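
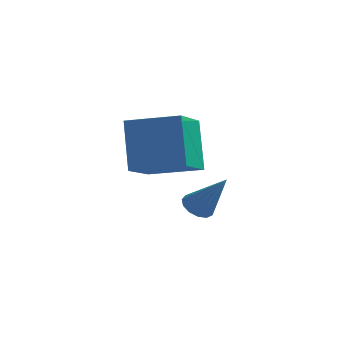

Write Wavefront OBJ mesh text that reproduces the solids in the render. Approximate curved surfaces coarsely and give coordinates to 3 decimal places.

v -2.797 0.62 1.585
v -3.221 1.562 3.424
v -2.686 2.55 0.621
v -3.111 3.492 2.46
v -0.889 0.708 1.98
v -1.314 1.65 3.819
v -0.779 2.638 1.016
v -1.203 3.58 2.855
v -1.351 4.037 -1.385
v -0.95 3.686 -1.74
v -0.269 3.723 0.145
v -0.829 4.026 -1.756
v -0.874 4.369 -1.654
v -1.071 4.606 -1.467
v -1.356 4.663 -1.254
v -1.639 4.521 -1.082
v -1.831 4.225 -1.007
v -1.871 3.869 -1.052
v -1.745 3.567 -1.203
v -1.494 3.413 -1.412
v -1.197 3.458 -1.612
f 2 4 1
f 5 2 1
f 1 4 3
f 3 5 1
f 2 8 4
f 6 2 5
f 6 8 2
f 4 8 3
f 7 5 3
f 3 8 7
f 7 6 5
f 8 6 7
f 10 9 12
f 10 12 11
f 12 9 13
f 12 13 11
f 13 9 14
f 13 14 11
f 14 9 15
f 14 15 11
f 15 9 16
f 15 16 11
f 16 9 17
f 16 17 11
f 17 9 18
f 17 18 11
f 18 9 19
f 18 19 11
f 19 9 20
f 19 20 11
f 20 9 21
f 20 21 11
f 21 9 10
f 21 10 11



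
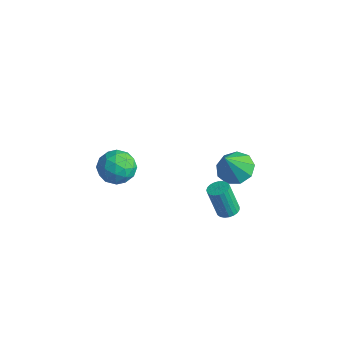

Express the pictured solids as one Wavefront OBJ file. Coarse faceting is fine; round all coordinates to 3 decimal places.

v -3.524 1.395 -2.412
v -2.685 0.711 -2.717
v -4.435 0.949 -3.923
v -3.596 0.265 -4.228
v -4.241 0.005 -3.343
v -3.678 0.281 -2.409
v -3.442 1.379 -4.231
v -2.879 1.655 -3.297
v -2.634 0.701 -3.84
v -3.128 -0.148 -3.292
v -3.992 1.808 -3.348
v -4.486 0.959 -2.8
v -3.024 1.092 -2.432
v -4.096 0.568 -4.208
v -4.475 0.415 -3.688
v -3.982 0.013 -3.867
v -3.608 0.839 -2.251
v -3.115 0.437 -2.43
v -4.03 0.022 -2.799
v -4.005 1.223 -4.21
v -3.512 0.821 -4.389
v -3.138 1.647 -2.773
v -2.645 1.245 -2.952
v -3.09 1.638 -3.841
v -2.501 0.684 -3.271
v -3.037 0.422 -4.16
v -2.947 1.077 -4.161
v -2.615 1.239 -3.612
v -2.791 0.185 -2.949
v -3.327 -0.077 -3.837
v -3.706 -0.23 -3.317
v -3.375 -0.068 -2.768
v -2.762 0.179 -3.61
v -3.793 1.737 -2.803
v -4.329 1.475 -3.691
v -3.745 1.728 -3.872
v -3.414 1.89 -3.323
v -4.083 1.238 -2.48
v -4.619 0.976 -3.369
v -4.505 0.421 -3.028
v -4.173 0.583 -2.479
v -4.358 1.481 -3.03
v 2.413 3.848 -0.536
v 3.285 3.469 -0.904
v 2.687 2.892 1.096
v 3.407 4.07 -0.573
v 3.065 4.567 -0.224
v 2.417 4.728 -0.021
v 1.767 4.477 -0.058
v 1.419 3.931 -0.319
v 1.537 3.346 -0.682
v 2.064 2.996 -0.975
v 2.754 3.044 -1.063
v 3.336 2.664 -2.598
v 3.831 2.33 -2.537
v 3.399 2.003 -0.821
v 2.904 2.336 -0.882
v 3.913 2.557 -2.473
v 3.481 2.23 -0.757
v 3.896 2.802 -2.431
v 3.463 2.475 -0.715
v 3.781 3.023 -2.418
v 3.349 2.696 -0.701
v 3.59 3.182 -2.435
v 3.157 2.855 -0.719
v 3.355 3.252 -2.481
v 2.922 2.925 -0.765
v 3.116 3.22 -2.548
v 2.684 2.892 -0.831
v 2.916 3.091 -2.623
v 2.483 2.764 -0.906
v 2.788 2.889 -2.693
v 2.356 2.561 -0.977
v 2.755 2.647 -2.748
v 2.323 2.32 -1.031
v 2.823 2.409 -2.776
v 2.39 2.082 -1.06
v 2.979 2.214 -2.774
v 2.547 1.887 -1.057
v 3.197 2.098 -2.741
v 2.765 1.77 -1.025
v 3.439 2.079 -2.684
v 3.007 1.752 -0.967
v 3.664 2.161 -2.612
v 3.231 1.834 -0.895
f 1 38 17
f 38 12 41
f 17 41 6
f 38 41 17
f 1 17 13
f 17 6 18
f 13 18 2
f 17 18 13
f 1 13 22
f 13 2 23
f 22 23 8
f 13 23 22
f 1 22 34
f 22 8 37
f 34 37 11
f 22 37 34
f 1 34 38
f 34 11 42
f 38 42 12
f 34 42 38
f 2 18 29
f 18 6 32
f 29 32 10
f 18 32 29
f 6 41 19
f 41 12 40
f 19 40 5
f 41 40 19
f 12 42 39
f 42 11 35
f 39 35 3
f 42 35 39
f 11 37 36
f 37 8 24
f 36 24 7
f 37 24 36
f 8 23 28
f 23 2 25
f 28 25 9
f 23 25 28
f 4 30 16
f 30 10 31
f 16 31 5
f 30 31 16
f 4 16 14
f 16 5 15
f 14 15 3
f 16 15 14
f 4 14 21
f 14 3 20
f 21 20 7
f 14 20 21
f 4 21 26
f 21 7 27
f 26 27 9
f 21 27 26
f 4 26 30
f 26 9 33
f 30 33 10
f 26 33 30
f 5 31 19
f 31 10 32
f 19 32 6
f 31 32 19
f 3 15 39
f 15 5 40
f 39 40 12
f 15 40 39
f 7 20 36
f 20 3 35
f 36 35 11
f 20 35 36
f 9 27 28
f 27 7 24
f 28 24 8
f 27 24 28
f 10 33 29
f 33 9 25
f 29 25 2
f 33 25 29
f 44 43 46
f 44 46 45
f 46 43 47
f 46 47 45
f 47 43 48
f 47 48 45
f 48 43 49
f 48 49 45
f 49 43 50
f 49 50 45
f 50 43 51
f 50 51 45
f 51 43 52
f 51 52 45
f 52 43 53
f 52 53 45
f 53 43 44
f 53 44 45
f 55 54 58
f 55 58 56
f 56 58 59
f 56 59 57
f 58 54 60
f 58 60 59
f 59 60 61
f 59 61 57
f 60 54 62
f 60 62 61
f 61 62 63
f 61 63 57
f 62 54 64
f 62 64 63
f 63 64 65
f 63 65 57
f 64 54 66
f 64 66 65
f 65 66 67
f 65 67 57
f 66 54 68
f 66 68 67
f 67 68 69
f 67 69 57
f 68 54 70
f 68 70 69
f 69 70 71
f 69 71 57
f 70 54 72
f 70 72 71
f 71 72 73
f 71 73 57
f 72 54 74
f 72 74 73
f 73 74 75
f 73 75 57
f 74 54 76
f 74 76 75
f 75 76 77
f 75 77 57
f 76 54 78
f 76 78 77
f 77 78 79
f 77 79 57
f 78 54 80
f 78 80 79
f 79 80 81
f 79 81 57
f 80 54 82
f 80 82 81
f 81 82 83
f 81 83 57
f 82 54 84
f 82 84 83
f 83 84 85
f 83 85 57
f 84 54 55
f 84 55 85
f 85 55 56
f 85 56 57



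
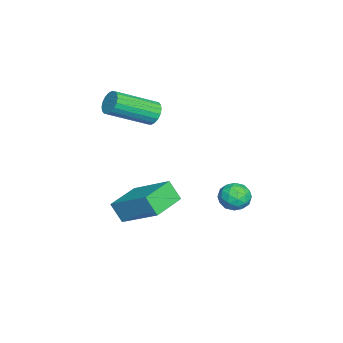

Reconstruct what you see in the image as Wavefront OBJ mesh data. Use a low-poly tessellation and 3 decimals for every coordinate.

v 2.417 3.412 0.451
v 2.895 3.26 0.851
v 1.745 2.92 1.069
v 2.223 2.768 1.469
v 2.032 3.378 1.414
v 2.448 3.682 1.032
v 2.192 2.498 0.888
v 2.608 2.802 0.506
v 2.756 2.695 1.12
v 2.658 3.239 1.446
v 1.982 2.941 0.474
v 1.884 3.485 0.8
v 2.715 3.379 0.597
v 1.925 2.801 1.323
v 1.813 3.159 1.291
v 2.094 3.07 1.526
v 2.452 3.627 0.704
v 2.733 3.538 0.938
v 2.226 3.607 1.27
v 1.907 2.642 0.982
v 2.188 2.553 1.216
v 2.546 3.11 0.394
v 2.827 3.021 0.629
v 2.414 2.573 0.65
v 2.915 2.958 0.99
v 2.519 2.668 1.353
v 2.501 2.51 1.012
v 2.746 2.689 0.787
v 2.857 3.277 1.181
v 2.461 2.988 1.545
v 2.349 3.347 1.513
v 2.594 3.525 1.288
v 2.775 2.945 1.34
v 2.179 3.192 0.375
v 1.783 2.903 0.739
v 2.046 2.655 0.632
v 2.291 2.833 0.407
v 2.121 3.512 0.567
v 1.725 3.222 0.93
v 1.894 3.491 1.133
v 2.139 3.67 0.908
v 1.865 3.235 0.58
v -1.208 -0.467 2.854
v -0.982 -0.63 2.38
v -0.166 -2.096 3.272
v -0.392 -1.933 3.746
v -0.812 -0.479 2.472
v 0.003 -1.946 3.364
v -0.721 -0.326 2.64
v 0.095 -1.793 3.532
v -0.726 -0.201 2.85
v 0.089 -1.668 3.742
v -0.827 -0.129 3.061
v -0.011 -1.595 3.953
v -1.003 -0.123 3.231
v -0.187 -1.589 4.123
v -1.219 -0.186 3.327
v -0.404 -1.652 4.218
v -1.434 -0.304 3.328
v -0.618 -1.77 4.22
v -1.603 -0.454 3.236
v -0.788 -1.921 4.128
v -1.695 -0.607 3.068
v -0.879 -2.074 3.96
v -1.689 -0.732 2.858
v -0.874 -2.199 3.75
v -1.589 -0.805 2.647
v -0.773 -2.271 3.539
v -1.413 -0.811 2.477
v -0.597 -2.277 3.369
v -1.196 -0.748 2.382
v -0.381 -2.214 3.273
v -0.516 -0.647 -1.773
v -0.684 -1.112 -0.973
v 0.188 0.81 -0.777
v 0.02 0.345 0.022
v 0.86 -1.265 -1.842
v 0.692 -1.73 -1.043
v 1.564 0.192 -0.847
v 1.396 -0.273 -0.047
f 1 38 17
f 38 12 41
f 17 41 6
f 38 41 17
f 1 17 13
f 17 6 18
f 13 18 2
f 17 18 13
f 1 13 22
f 13 2 23
f 22 23 8
f 13 23 22
f 1 22 34
f 22 8 37
f 34 37 11
f 22 37 34
f 1 34 38
f 34 11 42
f 38 42 12
f 34 42 38
f 2 18 29
f 18 6 32
f 29 32 10
f 18 32 29
f 6 41 19
f 41 12 40
f 19 40 5
f 41 40 19
f 12 42 39
f 42 11 35
f 39 35 3
f 42 35 39
f 11 37 36
f 37 8 24
f 36 24 7
f 37 24 36
f 8 23 28
f 23 2 25
f 28 25 9
f 23 25 28
f 4 30 16
f 30 10 31
f 16 31 5
f 30 31 16
f 4 16 14
f 16 5 15
f 14 15 3
f 16 15 14
f 4 14 21
f 14 3 20
f 21 20 7
f 14 20 21
f 4 21 26
f 21 7 27
f 26 27 9
f 21 27 26
f 4 26 30
f 26 9 33
f 30 33 10
f 26 33 30
f 5 31 19
f 31 10 32
f 19 32 6
f 31 32 19
f 3 15 39
f 15 5 40
f 39 40 12
f 15 40 39
f 7 20 36
f 20 3 35
f 36 35 11
f 20 35 36
f 9 27 28
f 27 7 24
f 28 24 8
f 27 24 28
f 10 33 29
f 33 9 25
f 29 25 2
f 33 25 29
f 44 43 47
f 44 47 45
f 45 47 48
f 45 48 46
f 47 43 49
f 47 49 48
f 48 49 50
f 48 50 46
f 49 43 51
f 49 51 50
f 50 51 52
f 50 52 46
f 51 43 53
f 51 53 52
f 52 53 54
f 52 54 46
f 53 43 55
f 53 55 54
f 54 55 56
f 54 56 46
f 55 43 57
f 55 57 56
f 56 57 58
f 56 58 46
f 57 43 59
f 57 59 58
f 58 59 60
f 58 60 46
f 59 43 61
f 59 61 60
f 60 61 62
f 60 62 46
f 61 43 63
f 61 63 62
f 62 63 64
f 62 64 46
f 63 43 65
f 63 65 64
f 64 65 66
f 64 66 46
f 65 43 67
f 65 67 66
f 66 67 68
f 66 68 46
f 67 43 69
f 67 69 68
f 68 69 70
f 68 70 46
f 69 43 71
f 69 71 70
f 70 71 72
f 70 72 46
f 71 43 44
f 71 44 72
f 72 44 45
f 72 45 46
f 74 76 73
f 77 74 73
f 73 76 75
f 75 77 73
f 74 80 76
f 78 74 77
f 78 80 74
f 76 80 75
f 79 77 75
f 75 80 79
f 79 78 77
f 80 78 79



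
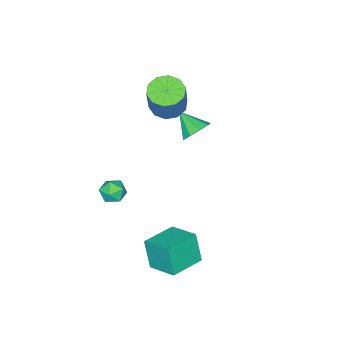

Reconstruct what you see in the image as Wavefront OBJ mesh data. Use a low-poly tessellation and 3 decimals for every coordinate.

v -2.68 -2.559 2.083
v -1.884 -2.059 1.64
v -1.123 -1.54 3.594
v -1.92 -2.041 4.037
v -2.364 -1.639 1.716
v -1.604 -1.12 3.67
v -2.966 -1.571 1.932
v -2.205 -1.052 3.886
v -3.458 -1.88 2.206
v -2.698 -1.362 4.16
v -3.654 -2.449 2.433
v -2.893 -1.93 4.387
v -3.477 -3.06 2.526
v -2.716 -2.541 4.48
v -2.996 -3.48 2.45
v -2.236 -2.961 4.404
v -2.395 -3.548 2.234
v -1.634 -3.029 4.188
v -1.902 -3.238 1.96
v -1.142 -2.72 3.914
v -1.707 -2.67 1.733
v -0.946 -2.151 3.687
v 2.144 2.183 -4.03
v 1.922 1.607 -2.371
v 2.269 3.846 -3.436
v 2.047 3.27 -1.777
v 4.093 1.97 -3.843
v 3.871 1.394 -2.184
v 4.218 3.633 -3.249
v 3.996 3.057 -1.59
v 2.264 -1.145 -0.96
v 3.037 -0.946 -0.992
v 2.583 -2.314 -0.508
v 3.356 -2.115 -0.54
v 2.876 -1.766 -0.005
v 2.678 -1.044 -0.284
v 2.942 -2.216 -1.216
v 2.744 -1.494 -1.495
v 3.456 -1.608 -1.15
v 3.415 -1.33 -0.402
v 2.205 -1.93 -1.098
v 2.164 -1.652 -0.35
v -3.539 -1.281 -0.206
v -2.961 -1.73 -0.78
v -3.641 -2.579 0.706
v -2.63 -1.435 -0.324
v -2.724 -1.068 0.187
v -3.2 -0.801 0.514
v -3.834 -0.758 0.504
v -4.331 -0.96 0.162
v -4.457 -1.313 -0.353
v -4.154 -1.65 -0.799
v -3.563 -1.815 -0.968
f 2 1 5
f 2 5 3
f 3 5 6
f 3 6 4
f 5 1 7
f 5 7 6
f 6 7 8
f 6 8 4
f 7 1 9
f 7 9 8
f 8 9 10
f 8 10 4
f 9 1 11
f 9 11 10
f 10 11 12
f 10 12 4
f 11 1 13
f 11 13 12
f 12 13 14
f 12 14 4
f 13 1 15
f 13 15 14
f 14 15 16
f 14 16 4
f 15 1 17
f 15 17 16
f 16 17 18
f 16 18 4
f 17 1 19
f 17 19 18
f 18 19 20
f 18 20 4
f 19 1 21
f 19 21 20
f 20 21 22
f 20 22 4
f 21 1 2
f 21 2 22
f 22 2 3
f 22 3 4
f 24 26 23
f 27 24 23
f 23 26 25
f 25 27 23
f 24 30 26
f 28 24 27
f 28 30 24
f 26 30 25
f 29 27 25
f 25 30 29
f 29 28 27
f 30 28 29
f 31 42 36
f 31 36 32
f 31 32 38
f 31 38 41
f 31 41 42
f 32 36 40
f 36 42 35
f 42 41 33
f 41 38 37
f 38 32 39
f 34 40 35
f 34 35 33
f 34 33 37
f 34 37 39
f 34 39 40
f 35 40 36
f 33 35 42
f 37 33 41
f 39 37 38
f 40 39 32
f 44 43 46
f 44 46 45
f 46 43 47
f 46 47 45
f 47 43 48
f 47 48 45
f 48 43 49
f 48 49 45
f 49 43 50
f 49 50 45
f 50 43 51
f 50 51 45
f 51 43 52
f 51 52 45
f 52 43 53
f 52 53 45
f 53 43 44
f 53 44 45



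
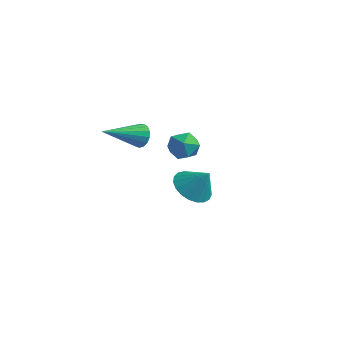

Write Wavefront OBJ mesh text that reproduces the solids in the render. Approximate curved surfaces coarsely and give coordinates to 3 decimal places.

v -1.266 2.635 -2.514
v -0.402 2.31 -3.073
v -0.434 2.805 -1.326
v -0.396 2.754 -3.141
v -0.54 3.177 -3.101
v -0.81 3.507 -2.959
v -1.159 3.685 -2.74
v -1.527 3.682 -2.481
v -1.849 3.498 -2.229
v -2.071 3.165 -2.025
v -2.153 2.739 -1.906
v -2.082 2.296 -1.892
v -1.87 1.912 -1.986
v -1.554 1.652 -2.17
v -1.188 1.562 -2.414
v -0.835 1.658 -2.676
v -0.557 1.922 -2.909
v 0.154 -0.255 2.304
v 0.968 -0.463 2.28
v -0.008 -1.017 3.42
v 0.806 -1.225 3.396
v 0.579 -0.437 3.584
v 0.679 0.034 2.894
v 0.281 -1.514 2.806
v 0.381 -1.043 2.116
v 1.047 -1.241 2.591
v 1.231 -0.576 3.071
v -0.271 -0.904 2.629
v -0.087 -0.239 3.109
v -1.061 -1.82 3.53
v -0.576 -1.823 3.977
v -1.899 -3.56 4.43
v -0.801 -1.645 4.11
v -1.085 -1.508 4.111
v -1.364 -1.442 3.978
v -1.574 -1.463 3.743
v -1.666 -1.566 3.459
v -1.62 -1.727 3.191
v -1.446 -1.909 3.001
v -1.183 -2.071 2.932
v -0.893 -2.176 3
v -0.642 -2.199 3.189
v -0.486 -2.135 3.457
v -0.462 -1.999 3.741
f 2 1 4
f 2 4 3
f 4 1 5
f 4 5 3
f 5 1 6
f 5 6 3
f 6 1 7
f 6 7 3
f 7 1 8
f 7 8 3
f 8 1 9
f 8 9 3
f 9 1 10
f 9 10 3
f 10 1 11
f 10 11 3
f 11 1 12
f 11 12 3
f 12 1 13
f 12 13 3
f 13 1 14
f 13 14 3
f 14 1 15
f 14 15 3
f 15 1 16
f 15 16 3
f 16 1 17
f 16 17 3
f 17 1 2
f 17 2 3
f 18 29 23
f 18 23 19
f 18 19 25
f 18 25 28
f 18 28 29
f 19 23 27
f 23 29 22
f 29 28 20
f 28 25 24
f 25 19 26
f 21 27 22
f 21 22 20
f 21 20 24
f 21 24 26
f 21 26 27
f 22 27 23
f 20 22 29
f 24 20 28
f 26 24 25
f 27 26 19
f 31 30 33
f 31 33 32
f 33 30 34
f 33 34 32
f 34 30 35
f 34 35 32
f 35 30 36
f 35 36 32
f 36 30 37
f 36 37 32
f 37 30 38
f 37 38 32
f 38 30 39
f 38 39 32
f 39 30 40
f 39 40 32
f 40 30 41
f 40 41 32
f 41 30 42
f 41 42 32
f 42 30 43
f 42 43 32
f 43 30 44
f 43 44 32
f 44 30 31
f 44 31 32



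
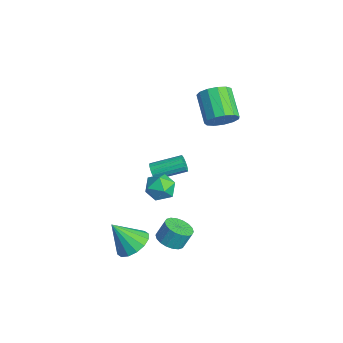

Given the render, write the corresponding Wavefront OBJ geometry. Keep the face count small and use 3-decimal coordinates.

v -3.364 -0.143 -2.614
v -3.075 -0.049 -3.108
v -2.647 1.717 -2.52
v -2.936 1.623 -2.026
v -3.334 0.033 -3.165
v -2.906 1.799 -2.578
v -3.599 0.075 -3.097
v -3.172 1.841 -2.51
v -3.811 0.066 -2.918
v -3.383 1.833 -2.33
v -3.921 0.01 -2.669
v -3.493 1.776 -2.081
v -3.902 -0.081 -2.407
v -3.475 1.685 -1.82
v -3.761 -0.187 -2.193
v -3.333 1.579 -1.606
v -3.528 -0.282 -2.075
v -3.101 1.484 -1.488
v -3.258 -0.346 -2.081
v -2.83 1.42 -1.493
v -3.012 -0.363 -2.208
v -2.584 1.403 -1.621
v -2.847 -0.33 -2.429
v -2.419 1.436 -1.841
v -2.8 -0.254 -2.692
v -2.372 1.513 -2.104
v -2.882 -0.153 -2.937
v -2.454 1.614 -2.349
v 2.986 -1.277 -2.859
v 3.677 -1.726 -2.651
v 3.705 -1.213 -1.634
v 3.014 -0.763 -1.841
v 3.823 -1.417 -2.811
v 3.851 -0.903 -1.794
v 3.803 -1.079 -2.981
v 3.832 -0.566 -1.964
v 3.622 -0.781 -3.127
v 3.65 -0.267 -2.11
v 3.315 -0.581 -3.219
v 3.343 -0.067 -2.202
v 2.942 -0.519 -3.24
v 2.97 -0.005 -2.223
v 2.578 -0.607 -3.186
v 2.607 -0.093 -2.169
v 2.295 -0.827 -3.066
v 2.323 -0.314 -2.049
v 2.149 -1.137 -2.906
v 2.177 -0.623 -1.889
v 2.168 -1.474 -2.736
v 2.197 -0.961 -1.719
v 2.35 -1.773 -2.59
v 2.378 -1.259 -1.573
v 2.657 -1.973 -2.498
v 2.685 -1.459 -1.481
v 3.03 -2.035 -2.477
v 3.058 -1.521 -1.46
v 3.393 -1.947 -2.531
v 3.422 -1.433 -1.514
v -1.577 -0.019 -1.389
v -1.209 0.323 -2.228
v -0.691 -1.323 -1.532
v -0.323 -0.981 -2.371
v -0.092 -0.55 -1.524
v -0.64 0.256 -1.436
v -1.26 -1.256 -2.324
v -1.808 -0.45 -2.236
v -1.013 -0.441 -2.806
v -0.291 -0.005 -2.311
v -1.609 -0.995 -1.449
v -0.887 -0.559 -0.954
v -2.419 3.625 1.608
v -2.004 3.057 2.333
v -3.726 3.207 3.436
v -4.141 3.775 2.712
v -1.876 3.597 2.459
v -3.598 3.746 3.563
v -1.921 4.146 2.316
v -3.642 4.295 3.419
v -2.123 4.529 1.947
v -3.845 4.679 3.051
v -2.42 4.626 1.472
v -4.141 4.776 2.575
v -2.717 4.405 1.039
v -4.438 4.554 2.142
v -2.919 3.936 0.787
v -4.64 4.086 1.891
v -2.962 3.369 0.796
v -4.684 3.518 1.9
v -2.834 2.883 1.063
v -4.555 3.032 2.166
v -2.573 2.633 1.503
v -4.295 2.782 2.606
v -2.264 2.697 1.976
v -3.985 2.847 3.08
v 2.907 -3.312 -2.64
v 3.93 -3.423 -2.385
v 2.413 -4.328 -1.1
v 3.77 -2.963 -2.133
v 3.379 -2.596 -2.017
v 2.861 -2.421 -2.068
v 2.356 -2.485 -2.272
v 1.998 -2.771 -2.575
v 1.884 -3.201 -2.895
v 2.044 -3.662 -3.147
v 2.436 -4.028 -3.263
v 2.953 -4.203 -3.213
v 3.458 -4.139 -3.008
v 3.816 -3.854 -2.706
f 2 1 5
f 2 5 3
f 3 5 6
f 3 6 4
f 5 1 7
f 5 7 6
f 6 7 8
f 6 8 4
f 7 1 9
f 7 9 8
f 8 9 10
f 8 10 4
f 9 1 11
f 9 11 10
f 10 11 12
f 10 12 4
f 11 1 13
f 11 13 12
f 12 13 14
f 12 14 4
f 13 1 15
f 13 15 14
f 14 15 16
f 14 16 4
f 15 1 17
f 15 17 16
f 16 17 18
f 16 18 4
f 17 1 19
f 17 19 18
f 18 19 20
f 18 20 4
f 19 1 21
f 19 21 20
f 20 21 22
f 20 22 4
f 21 1 23
f 21 23 22
f 22 23 24
f 22 24 4
f 23 1 25
f 23 25 24
f 24 25 26
f 24 26 4
f 25 1 27
f 25 27 26
f 26 27 28
f 26 28 4
f 27 1 2
f 27 2 28
f 28 2 3
f 28 3 4
f 30 29 33
f 30 33 31
f 31 33 34
f 31 34 32
f 33 29 35
f 33 35 34
f 34 35 36
f 34 36 32
f 35 29 37
f 35 37 36
f 36 37 38
f 36 38 32
f 37 29 39
f 37 39 38
f 38 39 40
f 38 40 32
f 39 29 41
f 39 41 40
f 40 41 42
f 40 42 32
f 41 29 43
f 41 43 42
f 42 43 44
f 42 44 32
f 43 29 45
f 43 45 44
f 44 45 46
f 44 46 32
f 45 29 47
f 45 47 46
f 46 47 48
f 46 48 32
f 47 29 49
f 47 49 48
f 48 49 50
f 48 50 32
f 49 29 51
f 49 51 50
f 50 51 52
f 50 52 32
f 51 29 53
f 51 53 52
f 52 53 54
f 52 54 32
f 53 29 55
f 53 55 54
f 54 55 56
f 54 56 32
f 55 29 57
f 55 57 56
f 56 57 58
f 56 58 32
f 57 29 30
f 57 30 58
f 58 30 31
f 58 31 32
f 59 70 64
f 59 64 60
f 59 60 66
f 59 66 69
f 59 69 70
f 60 64 68
f 64 70 63
f 70 69 61
f 69 66 65
f 66 60 67
f 62 68 63
f 62 63 61
f 62 61 65
f 62 65 67
f 62 67 68
f 63 68 64
f 61 63 70
f 65 61 69
f 67 65 66
f 68 67 60
f 72 71 75
f 72 75 73
f 73 75 76
f 73 76 74
f 75 71 77
f 75 77 76
f 76 77 78
f 76 78 74
f 77 71 79
f 77 79 78
f 78 79 80
f 78 80 74
f 79 71 81
f 79 81 80
f 80 81 82
f 80 82 74
f 81 71 83
f 81 83 82
f 82 83 84
f 82 84 74
f 83 71 85
f 83 85 84
f 84 85 86
f 84 86 74
f 85 71 87
f 85 87 86
f 86 87 88
f 86 88 74
f 87 71 89
f 87 89 88
f 88 89 90
f 88 90 74
f 89 71 91
f 89 91 90
f 90 91 92
f 90 92 74
f 91 71 93
f 91 93 92
f 92 93 94
f 92 94 74
f 93 71 72
f 93 72 94
f 94 72 73
f 94 73 74
f 96 95 98
f 96 98 97
f 98 95 99
f 98 99 97
f 99 95 100
f 99 100 97
f 100 95 101
f 100 101 97
f 101 95 102
f 101 102 97
f 102 95 103
f 102 103 97
f 103 95 104
f 103 104 97
f 104 95 105
f 104 105 97
f 105 95 106
f 105 106 97
f 106 95 107
f 106 107 97
f 107 95 108
f 107 108 97
f 108 95 96
f 108 96 97



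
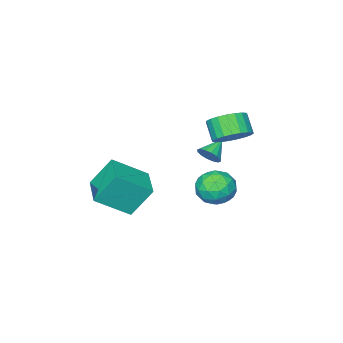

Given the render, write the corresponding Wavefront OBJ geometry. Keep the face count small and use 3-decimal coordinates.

v -1.138 0.035 0.008
v -0.786 0.129 0.594
v -2.222 -0.175 0.692
v -0.905 0.454 0.505
v -1.087 0.666 0.282
v -1.282 0.71 -0.014
v -1.438 0.572 -0.304
v -1.514 0.291 -0.511
v -1.489 -0.059 -0.578
v -1.37 -0.383 -0.489
v -1.188 -0.596 -0.267
v -0.993 -0.639 0.029
v -0.837 -0.502 0.319
v -0.761 -0.221 0.526
v 1.625 -1.361 -0.832
v 3.183 -2.299 0.389
v 2.662 0.24 -0.925
v 4.22 -0.698 0.296
v 2.5 -2.022 -2.456
v 4.058 -2.96 -1.235
v 3.537 -0.421 -2.549
v 5.095 -1.359 -1.328
v -2.379 0.562 -3.302
v -1.38 0.087 -3.64
v -2.72 -0.927 -2.22
v -1.721 -1.402 -2.558
v -1.716 -0.463 -1.883
v -1.505 0.457 -2.551
v -2.595 -1.297 -3.309
v -2.384 -0.377 -3.977
v -1.514 -1.062 -3.644
v -0.97 -0.547 -2.763
v -3.13 -0.293 -3.097
v -2.586 0.222 -2.216
v -1.849 0.455 -3.566
v -2.251 -1.295 -2.294
v -2.247 -0.743 -1.897
v -1.66 -1.022 -2.096
v -1.923 0.673 -2.926
v -1.335 0.393 -3.125
v -1.533 0.07 -2.092
v -2.765 -1.233 -2.735
v -2.177 -1.513 -2.934
v -2.44 0.182 -3.764
v -1.853 -0.097 -3.963
v -2.567 -0.91 -3.768
v -1.341 -0.5 -3.767
v -1.542 -1.374 -3.132
v -2.056 -1.313 -3.572
v -1.931 -0.772 -3.965
v -1.021 -0.197 -3.249
v -1.222 -1.072 -2.614
v -1.219 -0.52 -2.217
v -1.095 0.021 -2.609
v -1.1 -0.872 -3.252
v -2.878 0.232 -3.246
v -3.079 -0.643 -2.611
v -3.005 -0.861 -3.251
v -2.881 -0.32 -3.643
v -2.558 0.534 -2.728
v -2.759 -0.34 -2.093
v -2.169 -0.068 -1.895
v -2.044 0.473 -2.288
v -3 0.032 -2.608
v -0.793 2.135 2.426
v -0.014 1.512 2.134
v -0.307 0.721 3.043
v -1.087 1.345 3.334
v 0.18 1.77 2.422
v -0.113 0.979 3.33
v 0.206 2.091 2.71
v -0.087 1.3 3.619
v 0.059 2.42 2.949
v -0.234 1.63 3.858
v -0.235 2.7 3.097
v -0.528 1.909 4.006
v -0.626 2.882 3.13
v -0.919 2.092 4.038
v -1.046 2.935 3.04
v -1.339 2.145 3.949
v -1.422 2.85 2.845
v -1.715 2.059 3.754
v -1.689 2.641 2.577
v -1.983 1.85 3.485
v -1.802 2.345 2.282
v -2.095 1.554 3.191
v -1.74 2.012 2.013
v -2.033 1.221 2.922
v -1.514 1.701 1.815
v -1.808 0.91 2.724
v -1.164 1.465 1.722
v -1.457 0.674 2.631
v -0.75 1.345 1.751
v -1.043 0.554 2.66
v -0.343 1.361 1.897
v -0.636 0.57 2.806
f 2 1 4
f 2 4 3
f 4 1 5
f 4 5 3
f 5 1 6
f 5 6 3
f 6 1 7
f 6 7 3
f 7 1 8
f 7 8 3
f 8 1 9
f 8 9 3
f 9 1 10
f 9 10 3
f 10 1 11
f 10 11 3
f 11 1 12
f 11 12 3
f 12 1 13
f 12 13 3
f 13 1 14
f 13 14 3
f 14 1 2
f 14 2 3
f 16 18 15
f 19 16 15
f 15 18 17
f 17 19 15
f 16 22 18
f 20 16 19
f 20 22 16
f 18 22 17
f 21 19 17
f 17 22 21
f 21 20 19
f 22 20 21
f 23 60 39
f 60 34 63
f 39 63 28
f 60 63 39
f 23 39 35
f 39 28 40
f 35 40 24
f 39 40 35
f 23 35 44
f 35 24 45
f 44 45 30
f 35 45 44
f 23 44 56
f 44 30 59
f 56 59 33
f 44 59 56
f 23 56 60
f 56 33 64
f 60 64 34
f 56 64 60
f 24 40 51
f 40 28 54
f 51 54 32
f 40 54 51
f 28 63 41
f 63 34 62
f 41 62 27
f 63 62 41
f 34 64 61
f 64 33 57
f 61 57 25
f 64 57 61
f 33 59 58
f 59 30 46
f 58 46 29
f 59 46 58
f 30 45 50
f 45 24 47
f 50 47 31
f 45 47 50
f 26 52 38
f 52 32 53
f 38 53 27
f 52 53 38
f 26 38 36
f 38 27 37
f 36 37 25
f 38 37 36
f 26 36 43
f 36 25 42
f 43 42 29
f 36 42 43
f 26 43 48
f 43 29 49
f 48 49 31
f 43 49 48
f 26 48 52
f 48 31 55
f 52 55 32
f 48 55 52
f 27 53 41
f 53 32 54
f 41 54 28
f 53 54 41
f 25 37 61
f 37 27 62
f 61 62 34
f 37 62 61
f 29 42 58
f 42 25 57
f 58 57 33
f 42 57 58
f 31 49 50
f 49 29 46
f 50 46 30
f 49 46 50
f 32 55 51
f 55 31 47
f 51 47 24
f 55 47 51
f 66 65 69
f 66 69 67
f 67 69 70
f 67 70 68
f 69 65 71
f 69 71 70
f 70 71 72
f 70 72 68
f 71 65 73
f 71 73 72
f 72 73 74
f 72 74 68
f 73 65 75
f 73 75 74
f 74 75 76
f 74 76 68
f 75 65 77
f 75 77 76
f 76 77 78
f 76 78 68
f 77 65 79
f 77 79 78
f 78 79 80
f 78 80 68
f 79 65 81
f 79 81 80
f 80 81 82
f 80 82 68
f 81 65 83
f 81 83 82
f 82 83 84
f 82 84 68
f 83 65 85
f 83 85 84
f 84 85 86
f 84 86 68
f 85 65 87
f 85 87 86
f 86 87 88
f 86 88 68
f 87 65 89
f 87 89 88
f 88 89 90
f 88 90 68
f 89 65 91
f 89 91 90
f 90 91 92
f 90 92 68
f 91 65 93
f 91 93 92
f 92 93 94
f 92 94 68
f 93 65 95
f 93 95 94
f 94 95 96
f 94 96 68
f 95 65 66
f 95 66 96
f 96 66 67
f 96 67 68



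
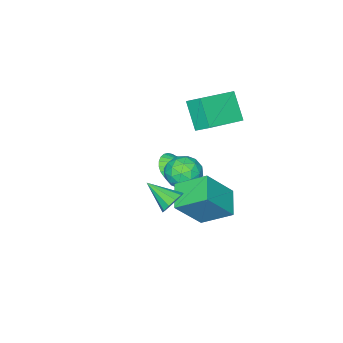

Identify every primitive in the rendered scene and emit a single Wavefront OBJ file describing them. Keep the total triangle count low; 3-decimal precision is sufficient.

v -2.672 0.687 -1.961
v -2.005 0.554 -1.259
v -2.395 -0.774 -2.501
v -1.728 -0.907 -1.799
v -2.676 -0.845 -1.568
v -2.848 0.058 -1.234
v -1.552 -0.278 -2.526
v -1.724 0.625 -2.192
v -1.313 -0.042 -1.608
v -2.008 -0.393 -1.015
v -2.392 0.173 -2.745
v -3.087 -0.178 -2.152
v -2.363 0.749 -1.563
v -2.037 -0.969 -2.197
v -2.594 -0.933 -2.062
v -2.202 -1.011 -1.648
v -2.858 0.457 -1.548
v -2.466 0.379 -1.135
v -2.86 -0.444 -1.317
v -1.934 -0.599 -2.625
v -1.542 -0.677 -2.212
v -2.198 0.791 -2.112
v -1.806 0.713 -1.698
v -1.54 0.224 -2.443
v -1.564 0.32 -1.355
v -1.401 -0.539 -1.672
v -1.298 -0.169 -2.1
v -1.399 0.362 -1.903
v -1.973 0.114 -1.006
v -1.81 -0.745 -1.324
v -2.367 -0.709 -1.188
v -2.468 -0.178 -0.992
v -1.566 -0.237 -1.212
v -2.59 0.525 -2.436
v -2.427 -0.334 -2.754
v -1.932 -0.042 -2.768
v -2.033 0.489 -2.572
v -2.999 0.319 -2.088
v -2.836 -0.54 -2.405
v -3.001 -0.582 -1.857
v -3.102 -0.051 -1.66
v -2.834 0.017 -2.548
v -3.634 -2.287 -3.6
v -3.12 -2.549 -3.032
v -3.886 -1.353 -2.94
v -2.929 -2.372 -3.21
v -2.846 -2.181 -3.448
v -2.882 -2.007 -3.709
v -3.033 -1.875 -3.954
v -3.276 -1.806 -4.144
v -3.573 -1.81 -4.251
v -3.88 -1.887 -4.26
v -4.149 -2.024 -4.167
v -4.34 -2.202 -3.989
v -4.423 -2.392 -3.751
v -4.387 -2.567 -3.49
v -4.236 -2.698 -3.245
v -3.993 -2.768 -3.055
v -3.696 -2.764 -2.948
v -3.389 -2.687 -2.939
v 2.015 3.182 0.518
v 2.207 2.896 -0.057
v 2.265 1.858 1.262
v 2.542 3.06 0.123
v 2.676 3.271 0.453
v 2.557 3.448 0.808
v 2.231 3.524 1.052
v 1.822 3.469 1.092
v 1.487 3.304 0.913
v 1.354 3.093 0.582
v 1.472 2.916 0.227
v 1.798 2.841 -0.017
v -1.605 1.533 -2.503
v -2.311 2.84 -1.598
v -0.619 2.436 -3.039
v -1.326 3.743 -2.134
v -0.314 1.097 -0.866
v -1.021 2.404 0.039
v 0.671 2 -1.402
v -0.035 3.307 -0.497
v -4.728 -0.17 2.199
v -4.799 0.628 2.78
v -4.29 0.803 0.915
v -4.361 1.602 1.496
v -2.659 -0.382 2.744
v -2.73 0.417 3.325
v -2.221 0.592 1.46
v -2.292 1.39 2.041
f 1 38 17
f 38 12 41
f 17 41 6
f 38 41 17
f 1 17 13
f 17 6 18
f 13 18 2
f 17 18 13
f 1 13 22
f 13 2 23
f 22 23 8
f 13 23 22
f 1 22 34
f 22 8 37
f 34 37 11
f 22 37 34
f 1 34 38
f 34 11 42
f 38 42 12
f 34 42 38
f 2 18 29
f 18 6 32
f 29 32 10
f 18 32 29
f 6 41 19
f 41 12 40
f 19 40 5
f 41 40 19
f 12 42 39
f 42 11 35
f 39 35 3
f 42 35 39
f 11 37 36
f 37 8 24
f 36 24 7
f 37 24 36
f 8 23 28
f 23 2 25
f 28 25 9
f 23 25 28
f 4 30 16
f 30 10 31
f 16 31 5
f 30 31 16
f 4 16 14
f 16 5 15
f 14 15 3
f 16 15 14
f 4 14 21
f 14 3 20
f 21 20 7
f 14 20 21
f 4 21 26
f 21 7 27
f 26 27 9
f 21 27 26
f 4 26 30
f 26 9 33
f 30 33 10
f 26 33 30
f 5 31 19
f 31 10 32
f 19 32 6
f 31 32 19
f 3 15 39
f 15 5 40
f 39 40 12
f 15 40 39
f 7 20 36
f 20 3 35
f 36 35 11
f 20 35 36
f 9 27 28
f 27 7 24
f 28 24 8
f 27 24 28
f 10 33 29
f 33 9 25
f 29 25 2
f 33 25 29
f 44 43 46
f 44 46 45
f 46 43 47
f 46 47 45
f 47 43 48
f 47 48 45
f 48 43 49
f 48 49 45
f 49 43 50
f 49 50 45
f 50 43 51
f 50 51 45
f 51 43 52
f 51 52 45
f 52 43 53
f 52 53 45
f 53 43 54
f 53 54 45
f 54 43 55
f 54 55 45
f 55 43 56
f 55 56 45
f 56 43 57
f 56 57 45
f 57 43 58
f 57 58 45
f 58 43 59
f 58 59 45
f 59 43 60
f 59 60 45
f 60 43 44
f 60 44 45
f 62 61 64
f 62 64 63
f 64 61 65
f 64 65 63
f 65 61 66
f 65 66 63
f 66 61 67
f 66 67 63
f 67 61 68
f 67 68 63
f 68 61 69
f 68 69 63
f 69 61 70
f 69 70 63
f 70 61 71
f 70 71 63
f 71 61 72
f 71 72 63
f 72 61 62
f 72 62 63
f 74 76 73
f 77 74 73
f 73 76 75
f 75 77 73
f 74 80 76
f 78 74 77
f 78 80 74
f 76 80 75
f 79 77 75
f 75 80 79
f 79 78 77
f 80 78 79
f 82 84 81
f 85 82 81
f 81 84 83
f 83 85 81
f 82 88 84
f 86 82 85
f 86 88 82
f 84 88 83
f 87 85 83
f 83 88 87
f 87 86 85
f 88 86 87



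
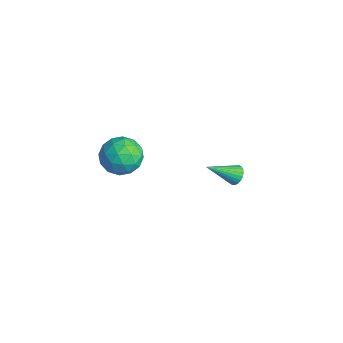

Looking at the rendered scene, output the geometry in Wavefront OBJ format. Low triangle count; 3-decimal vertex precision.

v 3.113 -3.262 2.283
v 3.622 -3.655 3.061
v 1.778 -4.085 2.739
v 2.287 -4.478 3.517
v 2.059 -3.495 3.508
v 2.884 -2.986 3.226
v 2.516 -4.754 2.574
v 3.341 -4.245 2.292
v 3.253 -4.577 3.241
v 2.97 -3.799 3.819
v 2.43 -3.941 1.981
v 2.147 -3.163 2.559
v 3.485 -3.386 2.632
v 1.915 -4.354 3.168
v 1.781 -3.776 3.162
v 2.08 -4.007 3.62
v 3.051 -2.993 2.729
v 3.35 -3.224 3.187
v 2.431 -3.13 3.449
v 2.05 -4.516 2.613
v 2.349 -4.747 3.071
v 3.32 -3.733 2.18
v 3.619 -3.964 2.638
v 2.969 -4.61 2.351
v 3.566 -4.159 3.195
v 2.782 -4.643 3.463
v 2.917 -4.805 2.909
v 3.402 -4.506 2.743
v 3.4 -3.702 3.535
v 2.616 -4.186 3.803
v 2.482 -3.608 3.797
v 2.966 -3.308 3.632
v 3.183 -4.244 3.641
v 2.784 -3.554 1.997
v 2 -4.038 2.265
v 2.434 -4.432 2.168
v 2.918 -4.132 2.003
v 2.618 -3.097 2.337
v 1.834 -3.581 2.605
v 1.998 -3.234 3.057
v 2.483 -2.935 2.891
v 2.217 -3.496 2.159
v 1.798 2.124 -2.094
v 2.224 1.878 -2.316
v 1.522 0.756 -1.106
v 2.314 1.977 -2.154
v 2.325 2.099 -1.982
v 2.256 2.224 -1.828
v 2.118 2.335 -1.714
v 1.93 2.413 -1.657
v 1.723 2.447 -1.668
v 1.526 2.432 -1.743
v 1.372 2.37 -1.872
v 1.282 2.271 -2.035
v 1.27 2.149 -2.206
v 1.339 2.024 -2.361
v 1.478 1.914 -2.475
v 1.665 1.835 -2.531
v 1.873 1.801 -2.52
v 2.069 1.816 -2.445
f 1 38 17
f 38 12 41
f 17 41 6
f 38 41 17
f 1 17 13
f 17 6 18
f 13 18 2
f 17 18 13
f 1 13 22
f 13 2 23
f 22 23 8
f 13 23 22
f 1 22 34
f 22 8 37
f 34 37 11
f 22 37 34
f 1 34 38
f 34 11 42
f 38 42 12
f 34 42 38
f 2 18 29
f 18 6 32
f 29 32 10
f 18 32 29
f 6 41 19
f 41 12 40
f 19 40 5
f 41 40 19
f 12 42 39
f 42 11 35
f 39 35 3
f 42 35 39
f 11 37 36
f 37 8 24
f 36 24 7
f 37 24 36
f 8 23 28
f 23 2 25
f 28 25 9
f 23 25 28
f 4 30 16
f 30 10 31
f 16 31 5
f 30 31 16
f 4 16 14
f 16 5 15
f 14 15 3
f 16 15 14
f 4 14 21
f 14 3 20
f 21 20 7
f 14 20 21
f 4 21 26
f 21 7 27
f 26 27 9
f 21 27 26
f 4 26 30
f 26 9 33
f 30 33 10
f 26 33 30
f 5 31 19
f 31 10 32
f 19 32 6
f 31 32 19
f 3 15 39
f 15 5 40
f 39 40 12
f 15 40 39
f 7 20 36
f 20 3 35
f 36 35 11
f 20 35 36
f 9 27 28
f 27 7 24
f 28 24 8
f 27 24 28
f 10 33 29
f 33 9 25
f 29 25 2
f 33 25 29
f 44 43 46
f 44 46 45
f 46 43 47
f 46 47 45
f 47 43 48
f 47 48 45
f 48 43 49
f 48 49 45
f 49 43 50
f 49 50 45
f 50 43 51
f 50 51 45
f 51 43 52
f 51 52 45
f 52 43 53
f 52 53 45
f 53 43 54
f 53 54 45
f 54 43 55
f 54 55 45
f 55 43 56
f 55 56 45
f 56 43 57
f 56 57 45
f 57 43 58
f 57 58 45
f 58 43 59
f 58 59 45
f 59 43 60
f 59 60 45
f 60 43 44
f 60 44 45



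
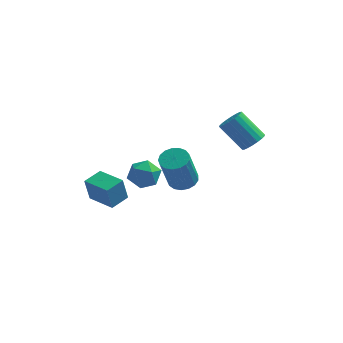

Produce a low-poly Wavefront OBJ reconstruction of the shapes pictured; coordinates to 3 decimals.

v -0.056 -3.083 1.299
v 0.515 -2.906 1.462
v 0.227 -3.46 3.065
v -0.344 -3.637 2.901
v 0.349 -2.667 1.515
v 0.061 -3.22 3.118
v 0.09 -2.522 1.518
v -0.198 -3.076 3.121
v -0.203 -2.506 1.471
v -0.491 -3.06 3.074
v -0.462 -2.622 1.385
v -0.75 -3.176 2.988
v -0.628 -2.844 1.278
v -0.916 -3.398 2.881
v -0.663 -3.121 1.177
v -0.951 -3.674 2.78
v -0.559 -3.389 1.103
v -0.847 -3.942 2.706
v -0.34 -3.587 1.074
v -0.627 -4.14 2.677
v -0.056 -3.669 1.096
v -0.343 -4.223 2.699
v 0.228 -3.618 1.165
v -0.059 -4.171 2.768
v 0.447 -3.443 1.264
v 0.16 -3.997 2.867
v 0.551 -3.187 1.372
v 0.263 -3.74 2.975
v -2.539 1.356 -2.038
v -1.766 1.227 -2.119
v -2.554 0.613 -1.001
v -1.781 0.484 -1.082
v -2.042 1.199 -0.874
v -2.032 1.658 -1.515
v -2.288 0.182 -1.605
v -2.278 0.641 -2.246
v -1.61 0.502 -1.851
v -1.458 1.13 -1.4
v -2.862 0.71 -1.72
v -2.71 1.338 -1.269
v -3.778 -2.978 -0.263
v -3.96 -3.059 0.808
v -3.26 -2.281 -0.123
v -3.442 -2.361 0.949
v -2.758 -3.759 -0.149
v -2.94 -3.839 0.923
v -2.24 -3.061 -0.008
v -2.422 -3.142 1.063
v 2.347 1.296 0.582
v 2.783 1.314 0.993
v 1.77 1.723 2.05
v 1.333 1.704 1.638
v 2.782 1.563 0.896
v 1.769 1.972 1.953
v 2.695 1.759 0.736
v 1.682 2.168 1.793
v 2.539 1.863 0.546
v 1.526 2.272 1.603
v 2.344 1.854 0.363
v 1.331 2.263 1.42
v 2.151 1.735 0.224
v 1.138 2.144 1.28
v 1.996 1.529 0.155
v 0.982 1.938 1.212
v 1.91 1.277 0.17
v 0.897 1.686 1.227
v 1.911 1.028 0.267
v 0.898 1.437 1.324
v 1.998 0.832 0.427
v 0.985 1.241 1.484
v 2.154 0.728 0.617
v 1.141 1.137 1.674
v 2.349 0.737 0.8
v 1.336 1.146 1.857
v 2.542 0.856 0.94
v 1.529 1.265 1.996
v 2.698 1.062 1.008
v 1.684 1.471 2.065
f 2 1 5
f 2 5 3
f 3 5 6
f 3 6 4
f 5 1 7
f 5 7 6
f 6 7 8
f 6 8 4
f 7 1 9
f 7 9 8
f 8 9 10
f 8 10 4
f 9 1 11
f 9 11 10
f 10 11 12
f 10 12 4
f 11 1 13
f 11 13 12
f 12 13 14
f 12 14 4
f 13 1 15
f 13 15 14
f 14 15 16
f 14 16 4
f 15 1 17
f 15 17 16
f 16 17 18
f 16 18 4
f 17 1 19
f 17 19 18
f 18 19 20
f 18 20 4
f 19 1 21
f 19 21 20
f 20 21 22
f 20 22 4
f 21 1 23
f 21 23 22
f 22 23 24
f 22 24 4
f 23 1 25
f 23 25 24
f 24 25 26
f 24 26 4
f 25 1 27
f 25 27 26
f 26 27 28
f 26 28 4
f 27 1 2
f 27 2 28
f 28 2 3
f 28 3 4
f 29 40 34
f 29 34 30
f 29 30 36
f 29 36 39
f 29 39 40
f 30 34 38
f 34 40 33
f 40 39 31
f 39 36 35
f 36 30 37
f 32 38 33
f 32 33 31
f 32 31 35
f 32 35 37
f 32 37 38
f 33 38 34
f 31 33 40
f 35 31 39
f 37 35 36
f 38 37 30
f 42 44 41
f 45 42 41
f 41 44 43
f 43 45 41
f 42 48 44
f 46 42 45
f 46 48 42
f 44 48 43
f 47 45 43
f 43 48 47
f 47 46 45
f 48 46 47
f 50 49 53
f 50 53 51
f 51 53 54
f 51 54 52
f 53 49 55
f 53 55 54
f 54 55 56
f 54 56 52
f 55 49 57
f 55 57 56
f 56 57 58
f 56 58 52
f 57 49 59
f 57 59 58
f 58 59 60
f 58 60 52
f 59 49 61
f 59 61 60
f 60 61 62
f 60 62 52
f 61 49 63
f 61 63 62
f 62 63 64
f 62 64 52
f 63 49 65
f 63 65 64
f 64 65 66
f 64 66 52
f 65 49 67
f 65 67 66
f 66 67 68
f 66 68 52
f 67 49 69
f 67 69 68
f 68 69 70
f 68 70 52
f 69 49 71
f 69 71 70
f 70 71 72
f 70 72 52
f 71 49 73
f 71 73 72
f 72 73 74
f 72 74 52
f 73 49 75
f 73 75 74
f 74 75 76
f 74 76 52
f 75 49 77
f 75 77 76
f 76 77 78
f 76 78 52
f 77 49 50
f 77 50 78
f 78 50 51
f 78 51 52



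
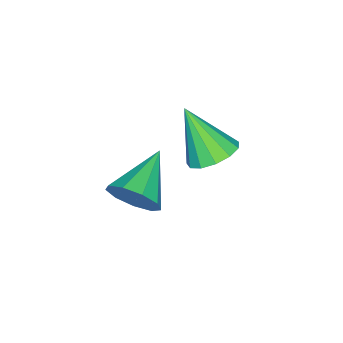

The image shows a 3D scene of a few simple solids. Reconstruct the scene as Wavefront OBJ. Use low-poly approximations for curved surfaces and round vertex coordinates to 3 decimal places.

v -1.842 3.277 0.432
v -1.205 3.702 0.751
v -1.958 2.283 1.988
v -1.592 3.935 0.871
v -2.059 3.959 0.851
v -2.456 3.766 0.698
v -2.659 3.418 0.461
v -2.602 3.025 0.214
v -2.304 2.712 0.037
v -1.859 2.578 -0.016
v -1.408 2.666 0.074
v -1.095 2.948 0.278
v -1.019 3.334 0.53
v 1.61 2.685 1.239
v 1.877 3.131 1.886
v 0.03 2.615 1.941
v 1.681 3.476 1.48
v 1.452 3.451 0.961
v 1.297 3.068 0.573
v 1.288 2.506 0.496
v 1.43 2.027 0.767
v 1.656 1.857 1.259
v 1.86 2.074 1.742
v 1.948 2.578 1.99
f 2 1 4
f 2 4 3
f 4 1 5
f 4 5 3
f 5 1 6
f 5 6 3
f 6 1 7
f 6 7 3
f 7 1 8
f 7 8 3
f 8 1 9
f 8 9 3
f 9 1 10
f 9 10 3
f 10 1 11
f 10 11 3
f 11 1 12
f 11 12 3
f 12 1 13
f 12 13 3
f 13 1 2
f 13 2 3
f 15 14 17
f 15 17 16
f 17 14 18
f 17 18 16
f 18 14 19
f 18 19 16
f 19 14 20
f 19 20 16
f 20 14 21
f 20 21 16
f 21 14 22
f 21 22 16
f 22 14 23
f 22 23 16
f 23 14 24
f 23 24 16
f 24 14 15
f 24 15 16



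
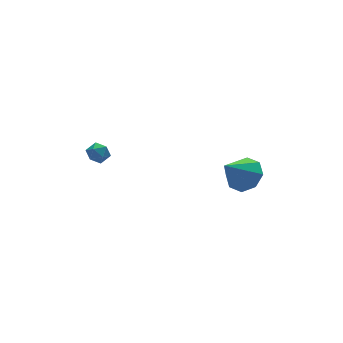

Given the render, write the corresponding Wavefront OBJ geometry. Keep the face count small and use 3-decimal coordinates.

v -3.91 3.753 0.183
v -3.553 4.159 0.547
v -3.587 2.941 0.773
v -3.23 3.347 1.137
v -3.881 3.371 1.166
v -4.08 3.873 0.801
v -3.06 3.227 0.519
v -3.259 3.729 0.154
v -3.027 3.834 0.755
v -3.535 3.923 1.154
v -3.605 3.177 0.166
v -4.113 3.266 0.565
v 3.166 1.391 -1.633
v 3.939 1.315 -0.911
v 1.874 1.029 -0.287
v 3.653 2.071 -0.982
v 3.082 2.429 -1.434
v 2.561 2.179 -2.002
v 2.394 1.467 -2.354
v 2.679 0.711 -2.283
v 3.25 0.353 -1.831
v 3.772 0.603 -1.263
f 1 12 6
f 1 6 2
f 1 2 8
f 1 8 11
f 1 11 12
f 2 6 10
f 6 12 5
f 12 11 3
f 11 8 7
f 8 2 9
f 4 10 5
f 4 5 3
f 4 3 7
f 4 7 9
f 4 9 10
f 5 10 6
f 3 5 12
f 7 3 11
f 9 7 8
f 10 9 2
f 14 13 16
f 14 16 15
f 16 13 17
f 16 17 15
f 17 13 18
f 17 18 15
f 18 13 19
f 18 19 15
f 19 13 20
f 19 20 15
f 20 13 21
f 20 21 15
f 21 13 22
f 21 22 15
f 22 13 14
f 22 14 15



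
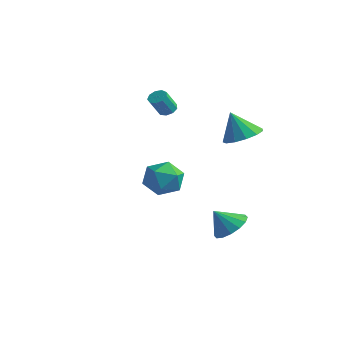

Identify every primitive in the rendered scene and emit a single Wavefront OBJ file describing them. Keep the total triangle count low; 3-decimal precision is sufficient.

v -3.199 2.076 2.099
v -2.897 1.686 1.815
v -2.878 0.913 2.897
v -3.181 1.304 3.181
v -2.657 1.938 1.991
v -2.639 1.165 3.073
v -2.671 2.255 2.217
v -2.653 1.482 3.3
v -2.932 2.488 2.389
v -2.914 1.715 3.471
v -3.318 2.529 2.424
v -3.3 1.756 3.506
v -3.649 2.358 2.308
v -3.63 1.585 3.39
v -3.769 2.055 2.093
v -3.75 1.282 3.176
v -3.622 1.762 1.882
v -3.604 0.989 2.964
v -3.278 1.616 1.772
v -3.26 0.844 2.854
v 3.484 -0.122 -3.705
v 4.087 0.442 -3.04
v 2.876 -0.758 -2.615
v 3.636 0.745 -3.115
v 3.144 0.816 -3.347
v 2.743 0.635 -3.676
v 2.541 0.252 -4.012
v 2.591 -0.232 -4.266
v 2.881 -0.686 -4.37
v 3.332 -0.99 -4.295
v 3.824 -1.061 -4.062
v 4.224 -0.88 -3.734
v 4.427 -0.497 -3.397
v 4.376 -0.013 -3.143
v 1.081 -3.412 -0.289
v 1.895 -2.65 -0.553
v 2.225 -4.21 0.933
v 3.039 -3.448 0.669
v 2.098 -3.111 1.232
v 1.392 -2.618 0.476
v 2.728 -4.242 -0.096
v 2.022 -3.749 -0.852
v 2.913 -3.162 -0.434
v 2.524 -2.463 0.387
v 1.596 -4.397 -0.007
v 1.207 -3.698 0.814
v 3.639 0.523 2.411
v 4.473 -0.135 2.607
v 3.041 0.217 3.929
v 4.646 0.42 2.787
v 4.5 1.008 2.848
v 4.08 1.441 2.77
v 3.52 1.584 2.579
v 2.998 1.389 2.334
v 2.68 0.92 2.113
v 2.665 0.325 1.988
v 2.961 -0.207 1.996
v 3.471 -0.508 2.137
v 4.035 -0.48 2.364
f 2 1 5
f 2 5 3
f 3 5 6
f 3 6 4
f 5 1 7
f 5 7 6
f 6 7 8
f 6 8 4
f 7 1 9
f 7 9 8
f 8 9 10
f 8 10 4
f 9 1 11
f 9 11 10
f 10 11 12
f 10 12 4
f 11 1 13
f 11 13 12
f 12 13 14
f 12 14 4
f 13 1 15
f 13 15 14
f 14 15 16
f 14 16 4
f 15 1 17
f 15 17 16
f 16 17 18
f 16 18 4
f 17 1 19
f 17 19 18
f 18 19 20
f 18 20 4
f 19 1 2
f 19 2 20
f 20 2 3
f 20 3 4
f 22 21 24
f 22 24 23
f 24 21 25
f 24 25 23
f 25 21 26
f 25 26 23
f 26 21 27
f 26 27 23
f 27 21 28
f 27 28 23
f 28 21 29
f 28 29 23
f 29 21 30
f 29 30 23
f 30 21 31
f 30 31 23
f 31 21 32
f 31 32 23
f 32 21 33
f 32 33 23
f 33 21 34
f 33 34 23
f 34 21 22
f 34 22 23
f 35 46 40
f 35 40 36
f 35 36 42
f 35 42 45
f 35 45 46
f 36 40 44
f 40 46 39
f 46 45 37
f 45 42 41
f 42 36 43
f 38 44 39
f 38 39 37
f 38 37 41
f 38 41 43
f 38 43 44
f 39 44 40
f 37 39 46
f 41 37 45
f 43 41 42
f 44 43 36
f 48 47 50
f 48 50 49
f 50 47 51
f 50 51 49
f 51 47 52
f 51 52 49
f 52 47 53
f 52 53 49
f 53 47 54
f 53 54 49
f 54 47 55
f 54 55 49
f 55 47 56
f 55 56 49
f 56 47 57
f 56 57 49
f 57 47 58
f 57 58 49
f 58 47 59
f 58 59 49
f 59 47 48
f 59 48 49



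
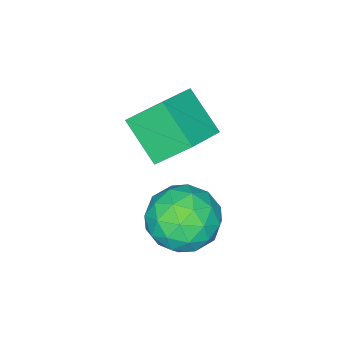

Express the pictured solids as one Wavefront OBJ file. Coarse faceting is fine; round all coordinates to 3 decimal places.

v -0.055 -1.282 2.992
v -0.258 -2.528 3.959
v 1.276 -1.08 3.531
v 1.073 -2.326 4.498
v 0.487 -2.154 1.982
v 0.284 -3.4 2.949
v 1.818 -1.952 2.521
v 1.615 -3.198 3.488
v 2.087 0.614 2.749
v 2.995 0.486 3.326
v 2.705 -0.486 1.534
v 3.613 -0.614 2.111
v 2.676 -1.014 2.479
v 2.294 -0.334 3.23
v 3.406 0.334 1.63
v 3.024 1.014 2.381
v 3.81 0.313 2.634
v 3.359 -0.52 3.159
v 2.341 0.52 1.701
v 1.89 -0.313 2.226
v 2.487 0.647 3.144
v 3.213 -0.647 1.716
v 2.663 -0.882 1.932
v 3.196 -0.957 2.271
v 2.075 0.165 3.088
v 2.608 0.09 3.427
v 2.421 -0.792 2.929
v 3.092 -0.09 1.433
v 3.625 -0.165 1.772
v 2.504 0.957 2.589
v 3.037 0.882 2.928
v 3.279 0.792 1.931
v 3.499 0.47 3.077
v 3.862 -0.177 2.363
v 3.741 0.38 2.08
v 3.516 0.78 2.521
v 3.234 -0.02 3.386
v 3.597 -0.667 2.671
v 3.047 -0.902 2.887
v 2.822 -0.502 3.329
v 3.713 -0.122 2.979
v 2.103 0.667 2.189
v 2.466 0.02 1.474
v 2.878 0.502 1.531
v 2.653 0.902 1.973
v 1.838 0.177 2.497
v 2.201 -0.47 1.783
v 2.184 -0.78 2.339
v 1.959 -0.38 2.78
v 1.987 0.122 1.881
f 2 4 1
f 5 2 1
f 1 4 3
f 3 5 1
f 2 8 4
f 6 2 5
f 6 8 2
f 4 8 3
f 7 5 3
f 3 8 7
f 7 6 5
f 8 6 7
f 9 46 25
f 46 20 49
f 25 49 14
f 46 49 25
f 9 25 21
f 25 14 26
f 21 26 10
f 25 26 21
f 9 21 30
f 21 10 31
f 30 31 16
f 21 31 30
f 9 30 42
f 30 16 45
f 42 45 19
f 30 45 42
f 9 42 46
f 42 19 50
f 46 50 20
f 42 50 46
f 10 26 37
f 26 14 40
f 37 40 18
f 26 40 37
f 14 49 27
f 49 20 48
f 27 48 13
f 49 48 27
f 20 50 47
f 50 19 43
f 47 43 11
f 50 43 47
f 19 45 44
f 45 16 32
f 44 32 15
f 45 32 44
f 16 31 36
f 31 10 33
f 36 33 17
f 31 33 36
f 12 38 24
f 38 18 39
f 24 39 13
f 38 39 24
f 12 24 22
f 24 13 23
f 22 23 11
f 24 23 22
f 12 22 29
f 22 11 28
f 29 28 15
f 22 28 29
f 12 29 34
f 29 15 35
f 34 35 17
f 29 35 34
f 12 34 38
f 34 17 41
f 38 41 18
f 34 41 38
f 13 39 27
f 39 18 40
f 27 40 14
f 39 40 27
f 11 23 47
f 23 13 48
f 47 48 20
f 23 48 47
f 15 28 44
f 28 11 43
f 44 43 19
f 28 43 44
f 17 35 36
f 35 15 32
f 36 32 16
f 35 32 36
f 18 41 37
f 41 17 33
f 37 33 10
f 41 33 37



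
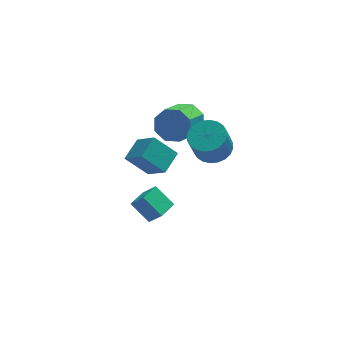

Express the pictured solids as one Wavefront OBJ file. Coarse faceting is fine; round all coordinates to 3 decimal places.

v -2.402 0.909 -3.585
v -3.251 1.648 -2.655
v -3.003 1.411 -4.533
v -3.852 2.15 -3.603
v -1.648 1.79 -3.597
v -2.497 2.529 -2.667
v -2.249 2.292 -4.545
v -3.098 3.031 -3.615
v 0.146 0.657 2.003
v 0.759 1.345 2.417
v 0.347 0.811 3.912
v -0.266 0.123 3.497
v 0.421 1.546 2.396
v 0.008 1.012 3.891
v 0.041 1.612 2.315
v -0.372 1.078 3.809
v -0.323 1.532 2.186
v -0.735 0.998 3.681
v -0.616 1.32 2.029
v -1.028 0.786 3.524
v -0.792 1.006 1.869
v -1.204 0.472 3.363
v -0.826 0.639 1.728
v -1.238 0.105 3.223
v -0.711 0.275 1.63
v -1.124 -0.259 3.125
v -0.467 -0.031 1.588
v -0.879 -0.565 3.083
v -0.128 -0.232 1.609
v -0.541 -0.766 3.104
v 0.252 -0.298 1.691
v -0.161 -0.832 3.185
v 0.615 -0.218 1.819
v 0.203 -0.752 3.314
v 0.908 -0.006 1.976
v 0.496 -0.54 3.471
v 1.084 0.308 2.137
v 0.672 -0.226 3.631
v 1.118 0.675 2.277
v 0.706 0.141 3.772
v 1.004 1.039 2.375
v 0.591 0.505 3.87
v -0.806 3.484 1.784
v -0.39 3.817 2.654
v -1.298 2.309 3.665
v -1.714 1.976 2.796
v -1.086 4.141 2.513
v -1.993 2.633 3.524
v -1.618 4.08 1.945
v -2.526 2.572 2.956
v -1.674 3.67 1.283
v -2.582 2.163 2.294
v -1.222 3.151 0.915
v -2.13 1.643 1.926
v -0.527 2.827 1.056
v -1.434 1.319 2.067
v 0.006 2.888 1.624
v -0.902 1.38 2.635
v 0.062 3.297 2.286
v -0.846 1.79 3.297
v -3.129 0.483 0.432
v -4.253 0.811 1.537
v -2.37 1.495 0.903
v -3.494 1.823 2.008
v -2.406 -0.543 1.472
v -3.53 -0.215 2.577
v -1.647 0.469 1.943
v -2.771 0.797 3.048
f 2 4 1
f 5 2 1
f 1 4 3
f 3 5 1
f 2 8 4
f 6 2 5
f 6 8 2
f 4 8 3
f 7 5 3
f 3 8 7
f 7 6 5
f 8 6 7
f 10 9 13
f 10 13 11
f 11 13 14
f 11 14 12
f 13 9 15
f 13 15 14
f 14 15 16
f 14 16 12
f 15 9 17
f 15 17 16
f 16 17 18
f 16 18 12
f 17 9 19
f 17 19 18
f 18 19 20
f 18 20 12
f 19 9 21
f 19 21 20
f 20 21 22
f 20 22 12
f 21 9 23
f 21 23 22
f 22 23 24
f 22 24 12
f 23 9 25
f 23 25 24
f 24 25 26
f 24 26 12
f 25 9 27
f 25 27 26
f 26 27 28
f 26 28 12
f 27 9 29
f 27 29 28
f 28 29 30
f 28 30 12
f 29 9 31
f 29 31 30
f 30 31 32
f 30 32 12
f 31 9 33
f 31 33 32
f 32 33 34
f 32 34 12
f 33 9 35
f 33 35 34
f 34 35 36
f 34 36 12
f 35 9 37
f 35 37 36
f 36 37 38
f 36 38 12
f 37 9 39
f 37 39 38
f 38 39 40
f 38 40 12
f 39 9 41
f 39 41 40
f 40 41 42
f 40 42 12
f 41 9 10
f 41 10 42
f 42 10 11
f 42 11 12
f 44 43 47
f 44 47 45
f 45 47 48
f 45 48 46
f 47 43 49
f 47 49 48
f 48 49 50
f 48 50 46
f 49 43 51
f 49 51 50
f 50 51 52
f 50 52 46
f 51 43 53
f 51 53 52
f 52 53 54
f 52 54 46
f 53 43 55
f 53 55 54
f 54 55 56
f 54 56 46
f 55 43 57
f 55 57 56
f 56 57 58
f 56 58 46
f 57 43 59
f 57 59 58
f 58 59 60
f 58 60 46
f 59 43 44
f 59 44 60
f 60 44 45
f 60 45 46
f 62 64 61
f 65 62 61
f 61 64 63
f 63 65 61
f 62 68 64
f 66 62 65
f 66 68 62
f 64 68 63
f 67 65 63
f 63 68 67
f 67 66 65
f 68 66 67



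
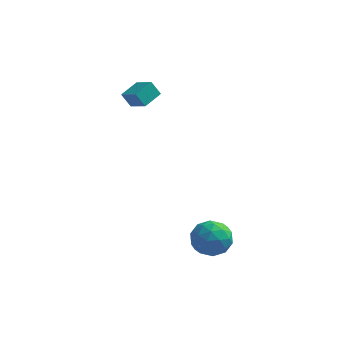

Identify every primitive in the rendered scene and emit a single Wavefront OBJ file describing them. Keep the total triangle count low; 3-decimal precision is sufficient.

v 1.644 -2.388 -3.939
v 2.274 -2.531 -3.137
v 1.186 -3.989 -3.863
v 1.816 -4.132 -3.061
v 0.97 -3.553 -2.955
v 1.253 -2.563 -3.002
v 2.207 -3.957 -3.998
v 2.49 -2.967 -4.045
v 2.622 -3.5 -3.173
v 1.858 -3.25 -2.528
v 1.602 -3.27 -4.472
v 0.838 -3.02 -3.827
v 2 -2.319 -3.545
v 1.46 -4.201 -3.455
v 0.963 -3.861 -3.393
v 1.334 -3.945 -2.921
v 1.399 -2.338 -3.466
v 1.77 -2.422 -2.994
v 1.003 -3.023 -2.887
v 1.69 -4.098 -4.006
v 2.061 -4.182 -3.534
v 2.126 -2.575 -4.079
v 2.497 -2.659 -3.607
v 2.457 -3.497 -4.113
v 2.574 -2.972 -3.094
v 2.305 -3.913 -3.049
v 2.535 -3.811 -3.6
v 2.701 -3.229 -3.628
v 2.125 -2.826 -2.715
v 1.856 -3.767 -2.671
v 1.358 -3.426 -2.609
v 1.525 -2.845 -2.636
v 2.329 -3.395 -2.737
v 1.604 -2.753 -4.329
v 1.335 -3.694 -4.285
v 1.935 -3.675 -4.364
v 2.102 -3.094 -4.391
v 1.155 -2.607 -3.951
v 0.886 -3.548 -3.906
v 0.759 -3.291 -3.372
v 0.925 -2.709 -3.4
v 1.131 -3.125 -4.263
v -3.105 0.567 2.789
v -2.693 1.574 3.129
v -4.002 1.092 2.321
v -3.589 2.099 2.66
v -2.671 0.641 2.04
v -2.258 1.648 2.379
v -3.567 1.166 1.571
v -3.155 2.173 1.911
f 1 38 17
f 38 12 41
f 17 41 6
f 38 41 17
f 1 17 13
f 17 6 18
f 13 18 2
f 17 18 13
f 1 13 22
f 13 2 23
f 22 23 8
f 13 23 22
f 1 22 34
f 22 8 37
f 34 37 11
f 22 37 34
f 1 34 38
f 34 11 42
f 38 42 12
f 34 42 38
f 2 18 29
f 18 6 32
f 29 32 10
f 18 32 29
f 6 41 19
f 41 12 40
f 19 40 5
f 41 40 19
f 12 42 39
f 42 11 35
f 39 35 3
f 42 35 39
f 11 37 36
f 37 8 24
f 36 24 7
f 37 24 36
f 8 23 28
f 23 2 25
f 28 25 9
f 23 25 28
f 4 30 16
f 30 10 31
f 16 31 5
f 30 31 16
f 4 16 14
f 16 5 15
f 14 15 3
f 16 15 14
f 4 14 21
f 14 3 20
f 21 20 7
f 14 20 21
f 4 21 26
f 21 7 27
f 26 27 9
f 21 27 26
f 4 26 30
f 26 9 33
f 30 33 10
f 26 33 30
f 5 31 19
f 31 10 32
f 19 32 6
f 31 32 19
f 3 15 39
f 15 5 40
f 39 40 12
f 15 40 39
f 7 20 36
f 20 3 35
f 36 35 11
f 20 35 36
f 9 27 28
f 27 7 24
f 28 24 8
f 27 24 28
f 10 33 29
f 33 9 25
f 29 25 2
f 33 25 29
f 44 46 43
f 47 44 43
f 43 46 45
f 45 47 43
f 44 50 46
f 48 44 47
f 48 50 44
f 46 50 45
f 49 47 45
f 45 50 49
f 49 48 47
f 50 48 49



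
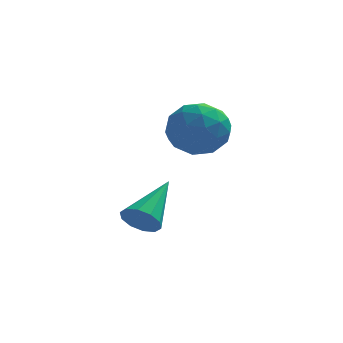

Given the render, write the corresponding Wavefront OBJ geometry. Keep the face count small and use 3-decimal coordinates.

v 0.674 1.173 -1.838
v 1.038 0.736 -1.397
v 1.406 2.847 -0.782
v 1.303 0.836 -1.74
v 1.327 1.066 -2.121
v 1.102 1.336 -2.393
v 0.714 1.545 -2.454
v 0.31 1.611 -2.279
v 0.045 1.51 -1.936
v 0.02 1.281 -1.555
v 0.245 1.01 -1.283
v 0.634 0.802 -1.223
v 1.599 2.812 2.242
v 2.656 3.161 2.299
v 2.104 1.459 1.161
v 3.161 1.808 1.218
v 2.671 1.367 2.116
v 2.359 2.202 2.784
v 2.401 2.418 0.676
v 2.089 3.253 1.344
v 3.152 2.917 1.331
v 3.318 2.268 2.221
v 1.442 2.352 1.239
v 1.608 1.703 2.129
v 2.083 3.105 2.366
v 2.677 1.515 1.094
v 2.389 1.256 1.622
v 3.01 1.461 1.656
v 1.909 2.541 2.651
v 2.53 2.747 2.684
v 2.539 1.692 2.577
v 2.23 1.873 0.776
v 2.851 2.079 0.809
v 1.75 3.159 1.804
v 2.371 3.364 1.838
v 2.221 2.928 0.883
v 2.996 3.167 1.83
v 3.293 2.372 1.194
v 2.846 2.73 0.876
v 2.663 3.221 1.269
v 3.094 2.785 2.353
v 3.391 1.99 1.718
v 3.103 1.731 2.246
v 2.919 2.222 2.638
v 3.385 2.642 1.784
v 1.369 2.63 1.742
v 1.666 1.835 1.107
v 1.841 2.398 0.822
v 1.657 2.889 1.214
v 1.467 2.248 2.266
v 1.764 1.453 1.63
v 2.097 1.399 2.191
v 1.914 1.89 2.584
v 1.375 1.978 1.676
f 2 1 4
f 2 4 3
f 4 1 5
f 4 5 3
f 5 1 6
f 5 6 3
f 6 1 7
f 6 7 3
f 7 1 8
f 7 8 3
f 8 1 9
f 8 9 3
f 9 1 10
f 9 10 3
f 10 1 11
f 10 11 3
f 11 1 12
f 11 12 3
f 12 1 2
f 12 2 3
f 13 50 29
f 50 24 53
f 29 53 18
f 50 53 29
f 13 29 25
f 29 18 30
f 25 30 14
f 29 30 25
f 13 25 34
f 25 14 35
f 34 35 20
f 25 35 34
f 13 34 46
f 34 20 49
f 46 49 23
f 34 49 46
f 13 46 50
f 46 23 54
f 50 54 24
f 46 54 50
f 14 30 41
f 30 18 44
f 41 44 22
f 30 44 41
f 18 53 31
f 53 24 52
f 31 52 17
f 53 52 31
f 24 54 51
f 54 23 47
f 51 47 15
f 54 47 51
f 23 49 48
f 49 20 36
f 48 36 19
f 49 36 48
f 20 35 40
f 35 14 37
f 40 37 21
f 35 37 40
f 16 42 28
f 42 22 43
f 28 43 17
f 42 43 28
f 16 28 26
f 28 17 27
f 26 27 15
f 28 27 26
f 16 26 33
f 26 15 32
f 33 32 19
f 26 32 33
f 16 33 38
f 33 19 39
f 38 39 21
f 33 39 38
f 16 38 42
f 38 21 45
f 42 45 22
f 38 45 42
f 17 43 31
f 43 22 44
f 31 44 18
f 43 44 31
f 15 27 51
f 27 17 52
f 51 52 24
f 27 52 51
f 19 32 48
f 32 15 47
f 48 47 23
f 32 47 48
f 21 39 40
f 39 19 36
f 40 36 20
f 39 36 40
f 22 45 41
f 45 21 37
f 41 37 14
f 45 37 41



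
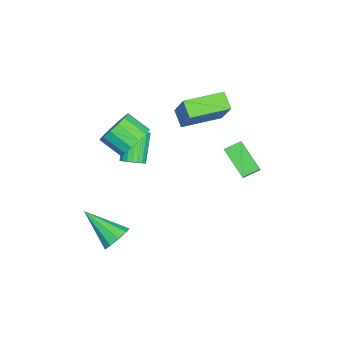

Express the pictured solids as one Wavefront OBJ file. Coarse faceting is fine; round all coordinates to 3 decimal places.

v 1.163 -1.087 2.403
v 1.766 -0.759 3.13
v 1.46 -1.825 3.864
v 0.857 -2.153 3.137
v 1.304 -0.553 3.236
v 0.998 -1.619 3.971
v 0.803 -0.49 3.119
v 0.497 -1.555 3.854
v 0.399 -0.587 2.811
v 0.093 -1.652 3.545
v 0.2 -0.818 2.392
v -0.106 -1.883 3.127
v 0.259 -1.121 1.977
v -0.047 -2.187 2.712
v 0.56 -1.415 1.676
v 0.254 -2.481 2.41
v 1.022 -1.621 1.569
v 0.716 -2.687 2.304
v 1.523 -1.685 1.686
v 1.217 -2.75 2.421
v 1.927 -1.588 1.995
v 1.621 -2.653 2.729
v 2.126 -1.357 2.413
v 1.82 -2.422 3.148
v 2.067 -1.053 2.828
v 1.761 -2.119 3.563
v -0.556 -1.622 -0.623
v -0.206 -2.03 -0.294
v -1.414 -2.045 0.972
v -1.764 -1.638 0.643
v -0.117 -1.799 -0.206
v -1.326 -1.814 1.059
v -0.105 -1.538 -0.191
v -1.313 -1.553 1.074
v -0.17 -1.291 -0.251
v -1.379 -1.307 1.015
v -0.302 -1.102 -0.374
v -1.511 -1.117 0.891
v -0.478 -1.003 -0.541
v -1.687 -1.018 0.724
v -0.667 -1.01 -0.722
v -1.876 -1.026 0.544
v -0.837 -1.124 -0.886
v -2.046 -1.139 0.38
v -0.959 -1.324 -1.004
v -2.167 -1.339 0.262
v -1.01 -1.575 -1.056
v -2.219 -1.591 0.209
v -0.983 -1.835 -1.034
v -2.192 -1.85 0.232
v -0.882 -2.058 -0.94
v -2.091 -2.073 0.326
v -0.725 -2.205 -0.792
v -1.934 -2.221 0.474
v -0.538 -2.252 -0.614
v -1.747 -2.267 0.652
v -0.355 -2.19 -0.438
v -1.563 -2.205 0.828
v -0.007 2.878 1.508
v -0.417 3.609 1.864
v 0.923 3.911 0.461
v 0.513 4.641 0.816
v 0.687 2.939 2.184
v 0.277 3.669 2.539
v 1.617 3.971 1.136
v 1.207 4.702 1.492
v -0.88 0.34 3.281
v 0.146 0.941 4.902
v -1.961 2.058 3.329
v -0.936 2.658 4.95
v -0.204 0.782 2.69
v 0.821 1.382 4.311
v -1.286 2.499 2.738
v -0.26 3.1 4.359
v 4.197 -1.34 -2.035
v 4.844 -1.751 -2.265
v 3.563 -3 -0.845
v 4.954 -1.467 -1.81
v 4.711 -1.124 -1.461
v 4.227 -0.881 -1.38
v 3.729 -0.853 -1.606
v 3.451 -1.052 -2.033
v 3.522 -1.386 -2.461
v 3.909 -1.698 -2.69
v 4.431 -1.842 -2.612
f 2 1 5
f 2 5 3
f 3 5 6
f 3 6 4
f 5 1 7
f 5 7 6
f 6 7 8
f 6 8 4
f 7 1 9
f 7 9 8
f 8 9 10
f 8 10 4
f 9 1 11
f 9 11 10
f 10 11 12
f 10 12 4
f 11 1 13
f 11 13 12
f 12 13 14
f 12 14 4
f 13 1 15
f 13 15 14
f 14 15 16
f 14 16 4
f 15 1 17
f 15 17 16
f 16 17 18
f 16 18 4
f 17 1 19
f 17 19 18
f 18 19 20
f 18 20 4
f 19 1 21
f 19 21 20
f 20 21 22
f 20 22 4
f 21 1 23
f 21 23 22
f 22 23 24
f 22 24 4
f 23 1 25
f 23 25 24
f 24 25 26
f 24 26 4
f 25 1 2
f 25 2 26
f 26 2 3
f 26 3 4
f 28 27 31
f 28 31 29
f 29 31 32
f 29 32 30
f 31 27 33
f 31 33 32
f 32 33 34
f 32 34 30
f 33 27 35
f 33 35 34
f 34 35 36
f 34 36 30
f 35 27 37
f 35 37 36
f 36 37 38
f 36 38 30
f 37 27 39
f 37 39 38
f 38 39 40
f 38 40 30
f 39 27 41
f 39 41 40
f 40 41 42
f 40 42 30
f 41 27 43
f 41 43 42
f 42 43 44
f 42 44 30
f 43 27 45
f 43 45 44
f 44 45 46
f 44 46 30
f 45 27 47
f 45 47 46
f 46 47 48
f 46 48 30
f 47 27 49
f 47 49 48
f 48 49 50
f 48 50 30
f 49 27 51
f 49 51 50
f 50 51 52
f 50 52 30
f 51 27 53
f 51 53 52
f 52 53 54
f 52 54 30
f 53 27 55
f 53 55 54
f 54 55 56
f 54 56 30
f 55 27 57
f 55 57 56
f 56 57 58
f 56 58 30
f 57 27 28
f 57 28 58
f 58 28 29
f 58 29 30
f 60 62 59
f 63 60 59
f 59 62 61
f 61 63 59
f 60 66 62
f 64 60 63
f 64 66 60
f 62 66 61
f 65 63 61
f 61 66 65
f 65 64 63
f 66 64 65
f 68 70 67
f 71 68 67
f 67 70 69
f 69 71 67
f 68 74 70
f 72 68 71
f 72 74 68
f 70 74 69
f 73 71 69
f 69 74 73
f 73 72 71
f 74 72 73
f 76 75 78
f 76 78 77
f 78 75 79
f 78 79 77
f 79 75 80
f 79 80 77
f 80 75 81
f 80 81 77
f 81 75 82
f 81 82 77
f 82 75 83
f 82 83 77
f 83 75 84
f 83 84 77
f 84 75 85
f 84 85 77
f 85 75 76
f 85 76 77



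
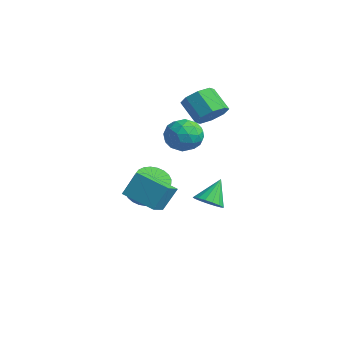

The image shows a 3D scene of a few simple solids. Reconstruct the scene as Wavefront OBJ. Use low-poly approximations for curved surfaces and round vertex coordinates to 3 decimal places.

v -2.109 3.714 1.639
v -1.468 4.108 2.386
v -2.671 3.861 3.548
v -3.311 3.466 2.801
v -1.925 4.68 2.035
v -3.127 4.432 3.197
v -2.489 4.685 1.452
v -3.692 4.438 2.614
v -2.831 4.122 0.979
v -4.033 3.874 2.14
v -2.749 3.319 0.892
v -3.952 3.072 2.054
v -2.293 2.748 1.243
v -3.495 2.5 2.405
v -1.728 2.742 1.826
v -2.931 2.495 2.988
v -1.387 3.306 2.3
v -2.589 3.058 3.461
v -1.516 -0.955 -3.08
v -0.701 -1.243 -3.621
v 0.311 -1.194 -2.121
v -0.504 -0.905 -1.58
v -0.677 -0.847 -3.65
v 0.335 -0.797 -2.15
v -0.781 -0.467 -3.592
v 0.231 -0.418 -2.093
v -0.997 -0.162 -3.456
v 0.015 -0.112 -1.957
v -1.292 0.023 -3.263
v -0.28 0.073 -1.764
v -1.621 0.059 -3.042
v -0.609 0.109 -1.543
v -1.934 -0.059 -2.827
v -0.922 -0.01 -1.328
v -2.184 -0.314 -2.65
v -1.171 -0.265 -1.151
v -2.331 -0.666 -2.539
v -1.319 -0.617 -1.039
v -2.355 -1.063 -2.51
v -1.343 -1.013 -1.01
v -2.251 -1.442 -2.567
v -1.239 -1.393 -1.068
v -2.035 -1.748 -2.703
v -1.023 -1.698 -1.204
v -1.74 -1.933 -2.896
v -0.728 -1.883 -1.397
v -1.411 -1.969 -3.117
v -0.399 -1.919 -1.618
v -1.098 -1.85 -3.332
v -0.086 -1.801 -1.833
v -0.849 -1.595 -3.509
v 0.164 -1.546 -2.01
v -1.17 2.916 -4.507
v -0.623 2.376 -3.982
v -1.53 3.944 -3.073
v -0.347 2.689 -4.137
v -0.259 3.054 -4.377
v -0.38 3.387 -4.646
v -0.682 3.612 -4.883
v -1.096 3.678 -5.034
v -1.526 3.569 -5.065
v -1.875 3.311 -4.967
v -2.063 2.962 -4.764
v -2.045 2.602 -4.502
v -1.828 2.315 -4.241
v -1.459 2.165 -4.041
v -1.025 2.187 -3.947
v -2.295 2.418 0.251
v -1.126 2.357 0.052
v -2.174 0.903 1.428
v -1.005 0.842 1.229
v -1.456 1.751 1.847
v -1.531 2.688 1.119
v -1.769 0.572 0.361
v -1.844 1.509 -0.367
v -0.801 1.216 0.12
v -0.607 1.945 1.038
v -2.693 1.315 0.442
v -2.499 2.044 1.36
v -1.721 2.521 0.048
v -1.579 0.739 1.432
v -1.844 1.274 1.795
v -1.156 1.238 1.678
v -1.959 2.715 0.675
v -1.272 2.679 0.559
v -1.466 2.323 1.613
v -2.028 0.581 0.921
v -1.341 0.545 0.805
v -2.144 2.022 -0.198
v -1.456 1.986 -0.315
v -1.834 0.937 -0.133
v -0.842 1.814 -0.029
v -0.771 0.924 0.663
v -1.221 0.765 0.153
v -1.265 1.316 -0.275
v -0.728 2.243 0.511
v -0.657 1.352 1.203
v -0.923 1.887 1.566
v -0.967 2.437 1.138
v -0.537 1.572 0.551
v -2.643 1.908 0.277
v -2.572 1.017 0.969
v -2.333 0.823 0.342
v -2.377 1.373 -0.086
v -2.529 2.336 0.817
v -2.458 1.446 1.509
v -2.035 1.944 1.755
v -2.079 2.495 1.327
v -2.763 1.688 0.929
v 1.463 -3.292 -1.405
v 1.559 -2.473 -0.057
v 3.147 -2.396 -2.069
v 3.243 -1.577 -0.722
v 2.177 -4.243 -0.878
v 2.273 -3.424 0.469
v 3.861 -3.347 -1.543
v 3.957 -2.528 -0.195
f 2 1 5
f 2 5 3
f 3 5 6
f 3 6 4
f 5 1 7
f 5 7 6
f 6 7 8
f 6 8 4
f 7 1 9
f 7 9 8
f 8 9 10
f 8 10 4
f 9 1 11
f 9 11 10
f 10 11 12
f 10 12 4
f 11 1 13
f 11 13 12
f 12 13 14
f 12 14 4
f 13 1 15
f 13 15 14
f 14 15 16
f 14 16 4
f 15 1 17
f 15 17 16
f 16 17 18
f 16 18 4
f 17 1 2
f 17 2 18
f 18 2 3
f 18 3 4
f 20 19 23
f 20 23 21
f 21 23 24
f 21 24 22
f 23 19 25
f 23 25 24
f 24 25 26
f 24 26 22
f 25 19 27
f 25 27 26
f 26 27 28
f 26 28 22
f 27 19 29
f 27 29 28
f 28 29 30
f 28 30 22
f 29 19 31
f 29 31 30
f 30 31 32
f 30 32 22
f 31 19 33
f 31 33 32
f 32 33 34
f 32 34 22
f 33 19 35
f 33 35 34
f 34 35 36
f 34 36 22
f 35 19 37
f 35 37 36
f 36 37 38
f 36 38 22
f 37 19 39
f 37 39 38
f 38 39 40
f 38 40 22
f 39 19 41
f 39 41 40
f 40 41 42
f 40 42 22
f 41 19 43
f 41 43 42
f 42 43 44
f 42 44 22
f 43 19 45
f 43 45 44
f 44 45 46
f 44 46 22
f 45 19 47
f 45 47 46
f 46 47 48
f 46 48 22
f 47 19 49
f 47 49 48
f 48 49 50
f 48 50 22
f 49 19 51
f 49 51 50
f 50 51 52
f 50 52 22
f 51 19 20
f 51 20 52
f 52 20 21
f 52 21 22
f 54 53 56
f 54 56 55
f 56 53 57
f 56 57 55
f 57 53 58
f 57 58 55
f 58 53 59
f 58 59 55
f 59 53 60
f 59 60 55
f 60 53 61
f 60 61 55
f 61 53 62
f 61 62 55
f 62 53 63
f 62 63 55
f 63 53 64
f 63 64 55
f 64 53 65
f 64 65 55
f 65 53 66
f 65 66 55
f 66 53 67
f 66 67 55
f 67 53 54
f 67 54 55
f 68 105 84
f 105 79 108
f 84 108 73
f 105 108 84
f 68 84 80
f 84 73 85
f 80 85 69
f 84 85 80
f 68 80 89
f 80 69 90
f 89 90 75
f 80 90 89
f 68 89 101
f 89 75 104
f 101 104 78
f 89 104 101
f 68 101 105
f 101 78 109
f 105 109 79
f 101 109 105
f 69 85 96
f 85 73 99
f 96 99 77
f 85 99 96
f 73 108 86
f 108 79 107
f 86 107 72
f 108 107 86
f 79 109 106
f 109 78 102
f 106 102 70
f 109 102 106
f 78 104 103
f 104 75 91
f 103 91 74
f 104 91 103
f 75 90 95
f 90 69 92
f 95 92 76
f 90 92 95
f 71 97 83
f 97 77 98
f 83 98 72
f 97 98 83
f 71 83 81
f 83 72 82
f 81 82 70
f 83 82 81
f 71 81 88
f 81 70 87
f 88 87 74
f 81 87 88
f 71 88 93
f 88 74 94
f 93 94 76
f 88 94 93
f 71 93 97
f 93 76 100
f 97 100 77
f 93 100 97
f 72 98 86
f 98 77 99
f 86 99 73
f 98 99 86
f 70 82 106
f 82 72 107
f 106 107 79
f 82 107 106
f 74 87 103
f 87 70 102
f 103 102 78
f 87 102 103
f 76 94 95
f 94 74 91
f 95 91 75
f 94 91 95
f 77 100 96
f 100 76 92
f 96 92 69
f 100 92 96
f 111 113 110
f 114 111 110
f 110 113 112
f 112 114 110
f 111 117 113
f 115 111 114
f 115 117 111
f 113 117 112
f 116 114 112
f 112 117 116
f 116 115 114
f 117 115 116

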